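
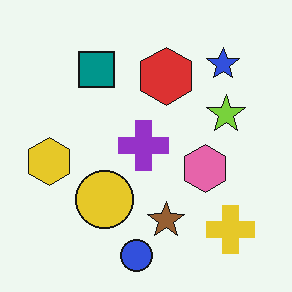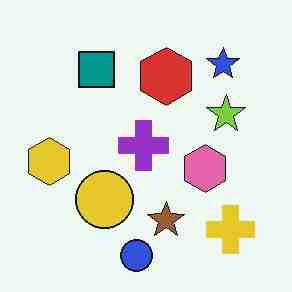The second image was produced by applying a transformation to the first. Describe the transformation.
Degraded with heavy JPEG compression.

Blocky 8×8 compression artifacts appear around shape edges and the flat background shows ringing — characteristic JPEG degradation.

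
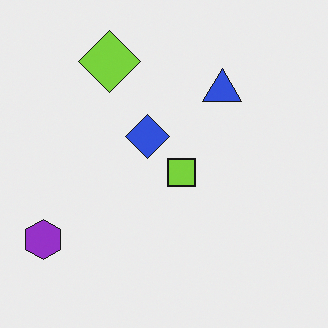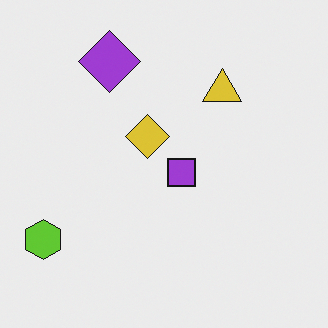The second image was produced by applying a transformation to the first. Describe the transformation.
It was hue-shifted by a large amount.

Every shape's color has rotated by the same amount around the hue wheel — a uniform hue shift.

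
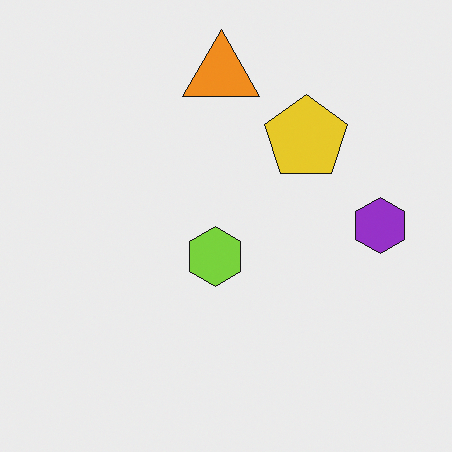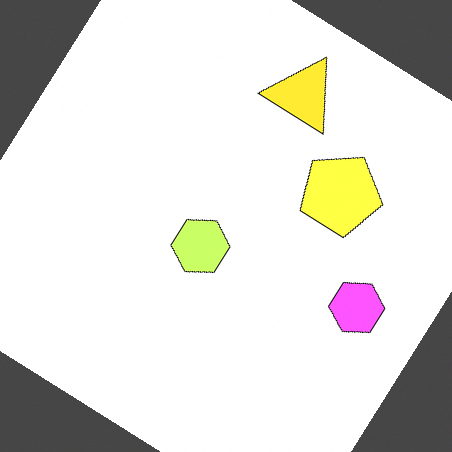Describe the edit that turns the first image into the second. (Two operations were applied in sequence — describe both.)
The transformation is: brightened a lot, then rotated clockwise by a large amount — several tens of degrees.

Every pixel — background and shapes alike — is uniformly brightened. Every shape is tilted by the same angle and the image corners show triangular fill wedges — a whole-image rotation by a non-right angle.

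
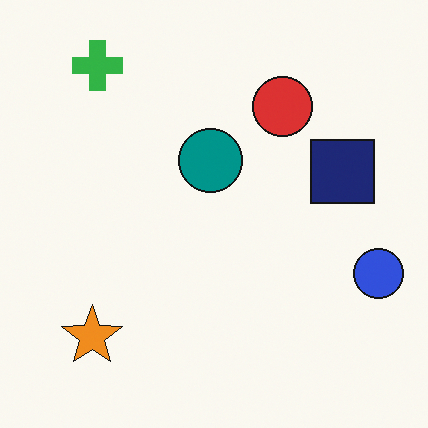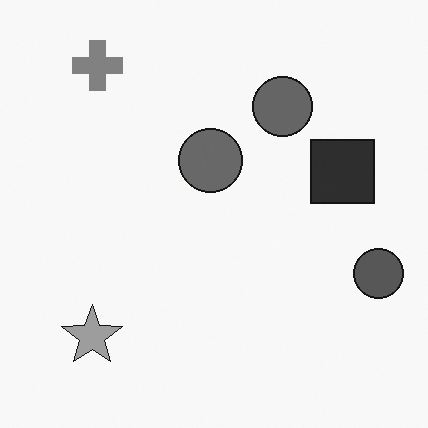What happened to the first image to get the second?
It was converted to grayscale.

All color is removed — every shape is now a shade of grey.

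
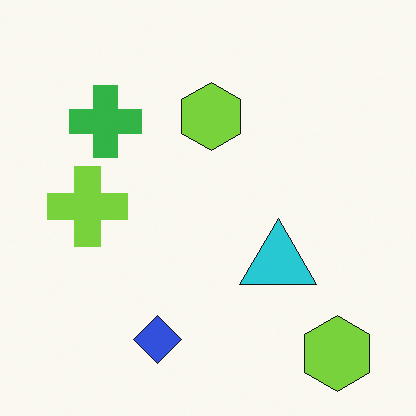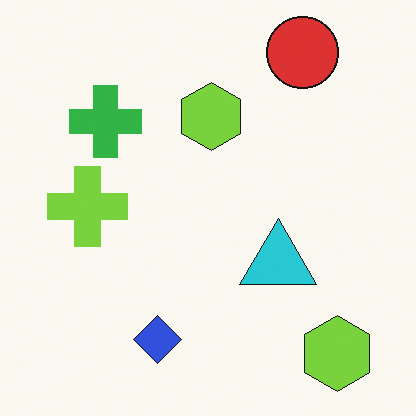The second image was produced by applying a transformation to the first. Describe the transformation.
The transformation is: overlaid with an additional red circle.

A red circle appears in the second image that is absent from the first.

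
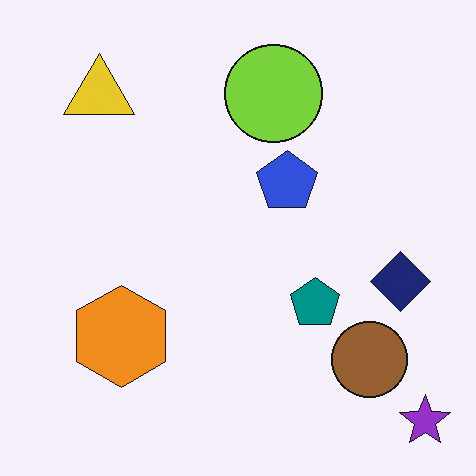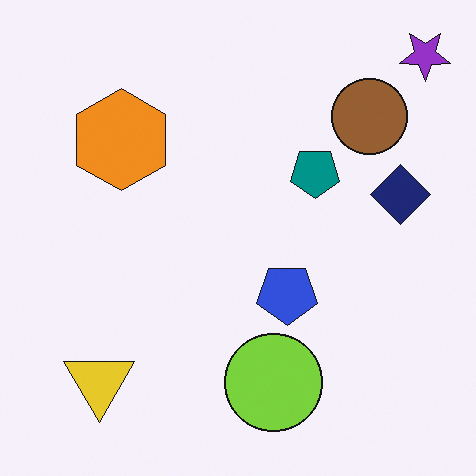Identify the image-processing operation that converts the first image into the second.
The second image is the first flipped vertically (top ↔ bottom).

The purple star is in the bottom-right of the first image and the top-right of the second — shapes on opposite sides of the horizontal midline have swapped in a mirror flip.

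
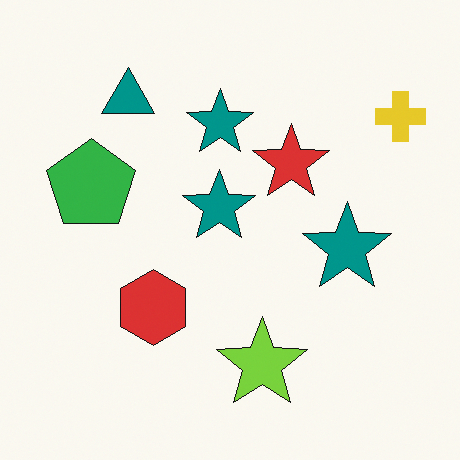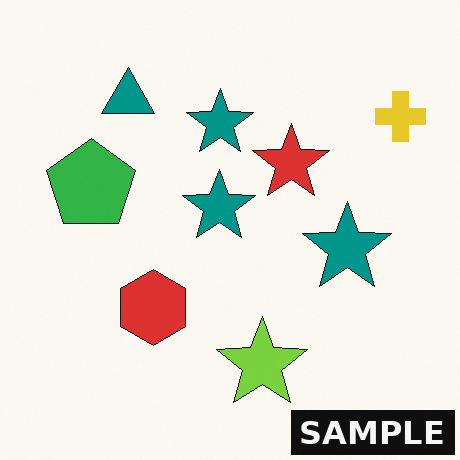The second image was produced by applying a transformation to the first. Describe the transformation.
This is the original image watermarked with the text "SAMPLE" in the lower-right corner.

A dark label reading "SAMPLE" appears in the lower-right corner.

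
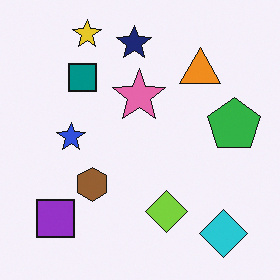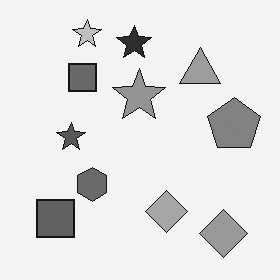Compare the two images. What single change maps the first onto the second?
The second image is the first converted to grayscale.

All color is removed — every shape is now a shade of grey.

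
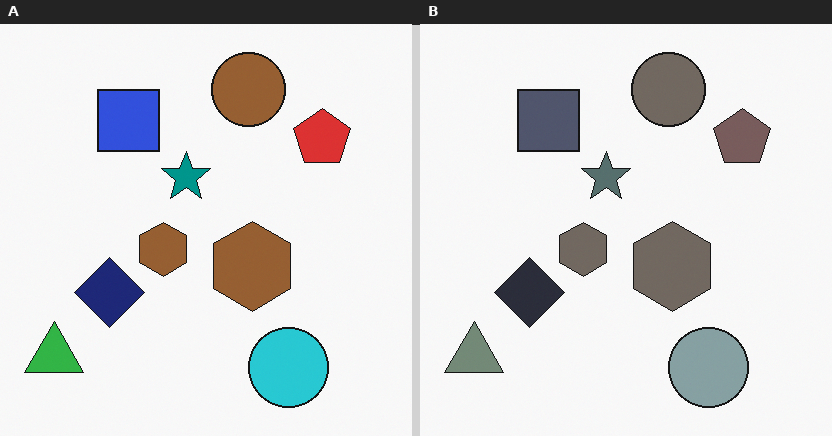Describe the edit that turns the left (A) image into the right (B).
The right (B) image is the left (A) made much more muted (saturation change).

All colors are more muted and greyish — a global saturation change.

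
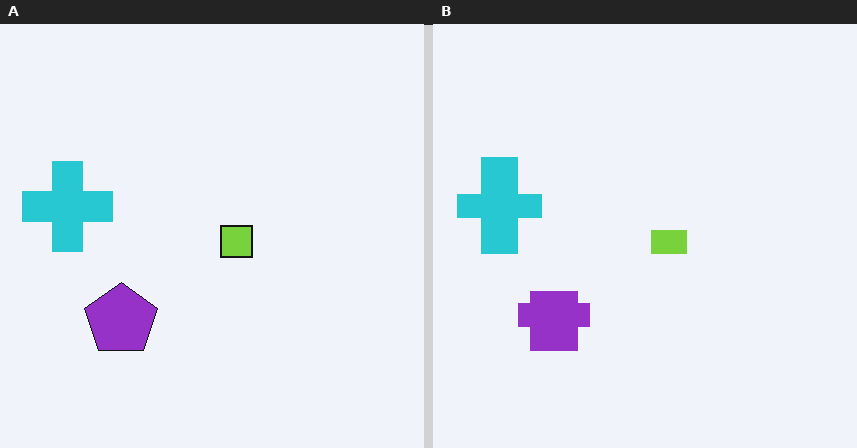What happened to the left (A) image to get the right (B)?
Coarsely pixelated.

Shapes are reduced to large square blocks; fine edges and outlines are lost — a downscale-then-upscale (mosaic) effect.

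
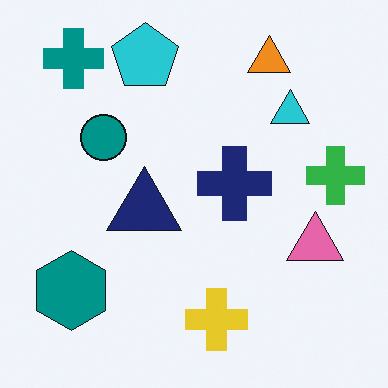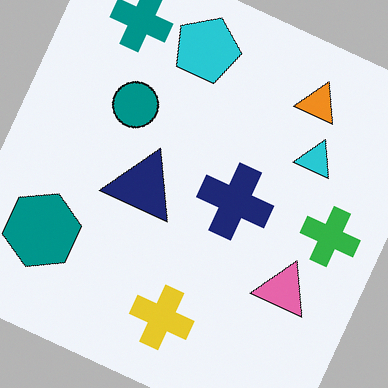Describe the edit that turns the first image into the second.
It was rotated clockwise by a clearly visible amount.

Every shape is tilted by the same angle and the image corners show triangular fill wedges — a whole-image rotation by a non-right angle.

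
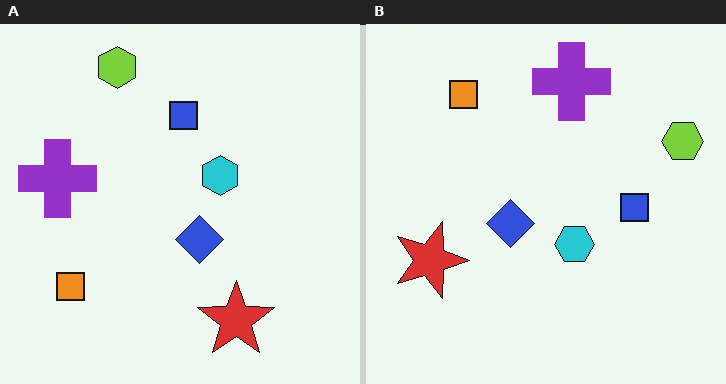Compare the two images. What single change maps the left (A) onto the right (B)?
Rotated 90° clockwise.

The lime hexagon sits in the top-left of the left (A) image and the top-right of the right (B) — consistent with a whole-image 90° clockwise rotation.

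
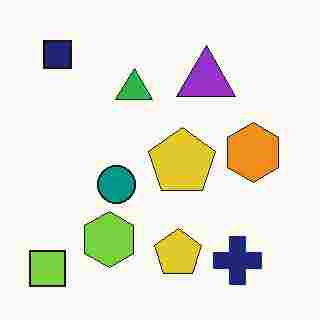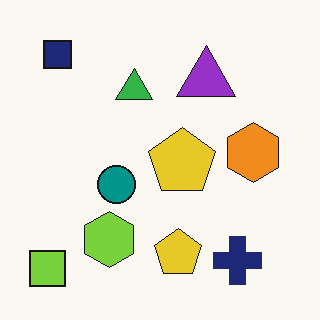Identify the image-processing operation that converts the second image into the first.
It was degraded with heavy JPEG compression.

Blocky 8×8 compression artifacts appear around shape edges and the flat background shows ringing — characteristic JPEG degradation.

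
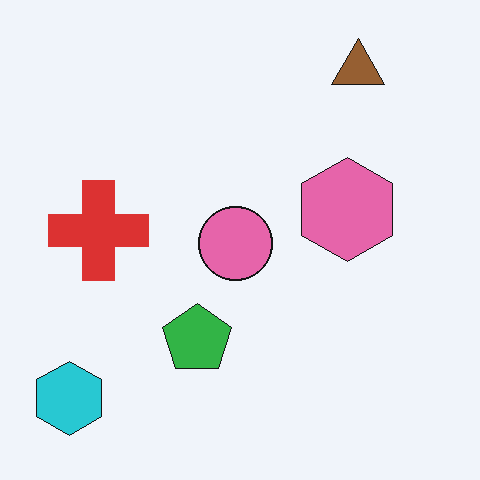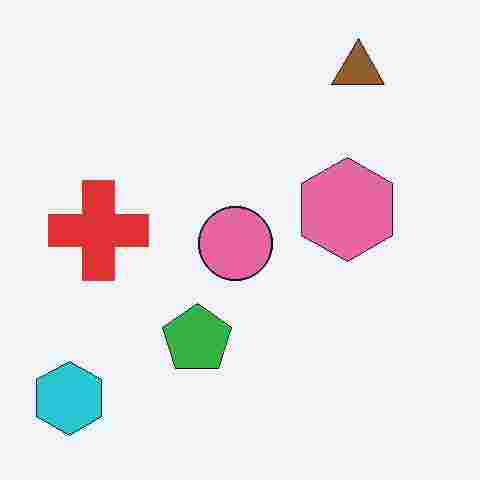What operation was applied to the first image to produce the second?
The image was heavily JPEG-compressed with obvious blocking artifacts.

Blocky 8×8 compression artifacts appear around shape edges and the flat background shows ringing — characteristic JPEG degradation.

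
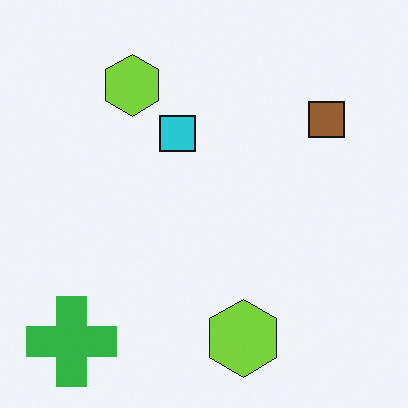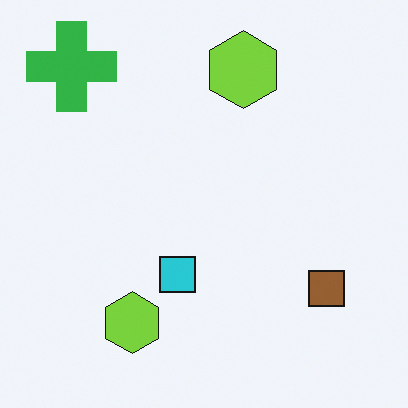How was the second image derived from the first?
Flipped vertically (top ↔ bottom).

The green cross is in the bottom-left of the first image and the top-left of the second — shapes on opposite sides of the horizontal midline have swapped in a mirror flip.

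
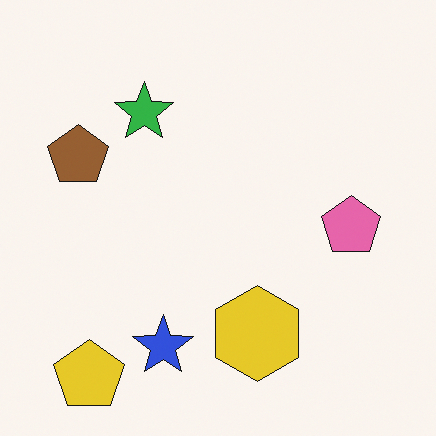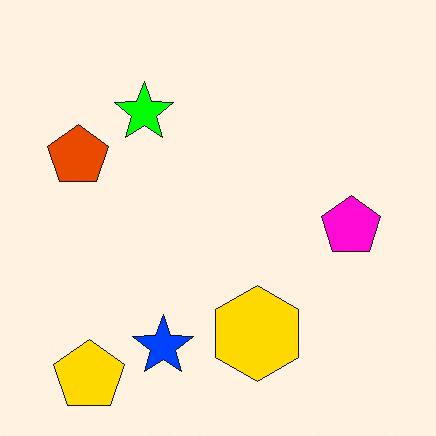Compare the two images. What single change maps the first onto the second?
It was heavily oversaturated.

All colors are more vivid — a global saturation change.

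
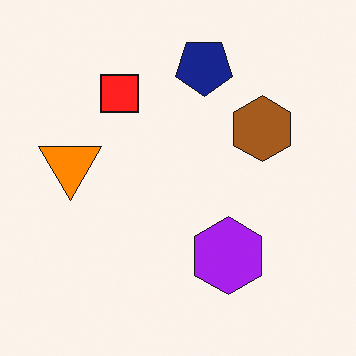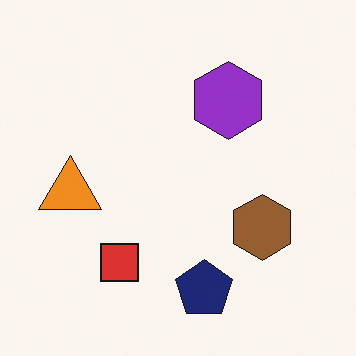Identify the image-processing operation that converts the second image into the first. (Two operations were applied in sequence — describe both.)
This is the original image slightly oversaturated, then flipped vertically (top ↔ bottom).

All colors are more vivid — a global saturation change. The navy pentagon is in the bottom of the second image and the top of the first — shapes on opposite sides of the horizontal midline have swapped in a mirror flip.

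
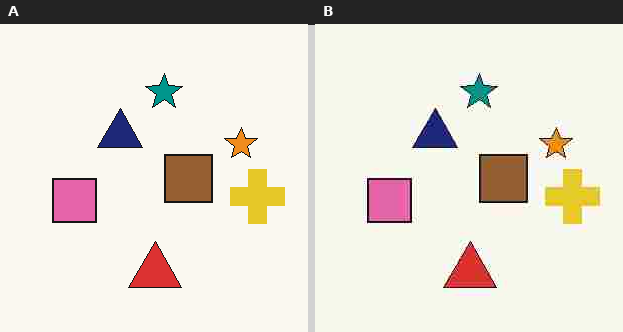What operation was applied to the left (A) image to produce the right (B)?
The transformation is: degraded with heavy JPEG compression.

Blocky 8×8 compression artifacts appear around shape edges and the flat background shows ringing — characteristic JPEG degradation.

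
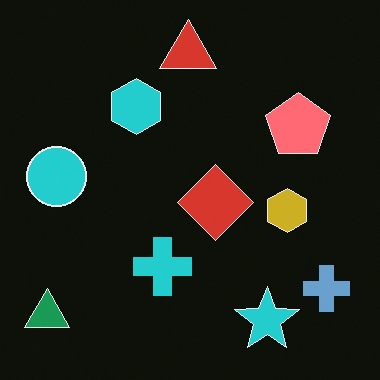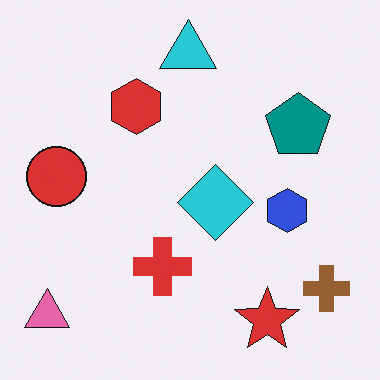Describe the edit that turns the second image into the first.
The image was color-inverted (negative).

The light background has become dark and every shape's color is its complement — a photographic negative.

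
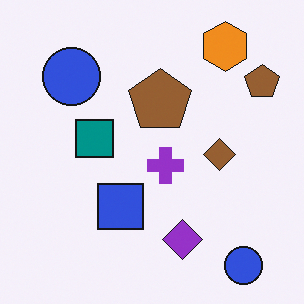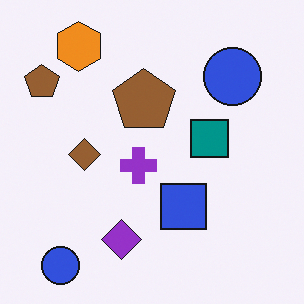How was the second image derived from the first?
The image was flipped horizontally (left ↔ right).

The orange hexagon is in the top-right of the first image and the top-left of the second — shapes on opposite sides of the vertical midline have swapped in a mirror flip.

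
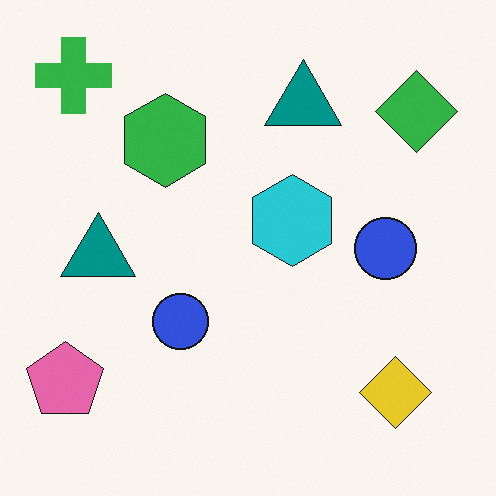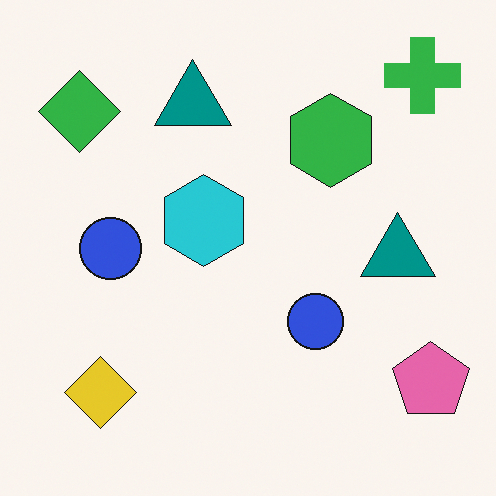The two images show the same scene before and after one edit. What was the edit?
Flipped horizontally (left ↔ right).

The pink pentagon is in the bottom-left of the first image and the bottom-right of the second — shapes on opposite sides of the vertical midline have swapped in a mirror flip.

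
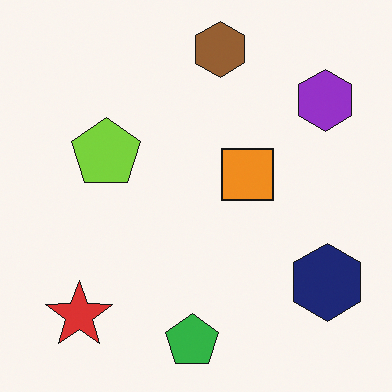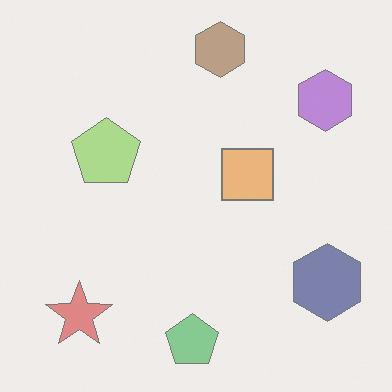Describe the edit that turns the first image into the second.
This is the original image given much lower contrast.

Tones are pushed toward mid-grey across the whole image — a global contrast change.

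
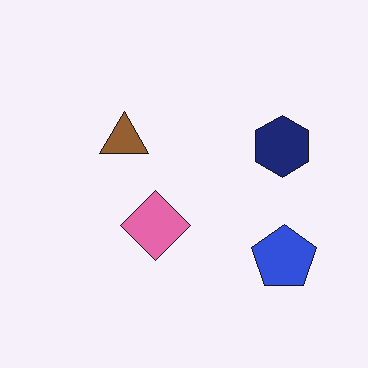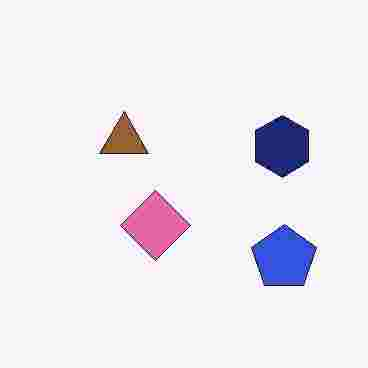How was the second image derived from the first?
The image was heavily JPEG-compressed with obvious blocking artifacts.

Blocky 8×8 compression artifacts appear around shape edges and the flat background shows ringing — characteristic JPEG degradation.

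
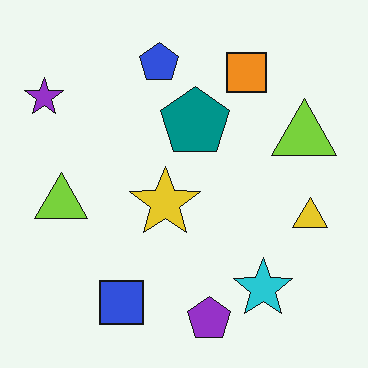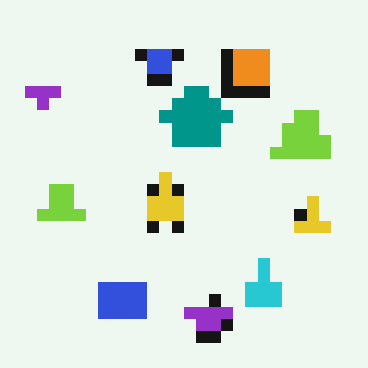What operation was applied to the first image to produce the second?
The second image is the first coarsely pixelated.

Shapes are reduced to large square blocks; fine edges and outlines are lost — a downscale-then-upscale (mosaic) effect.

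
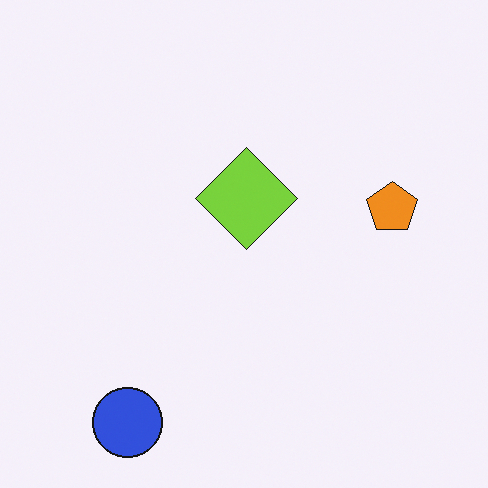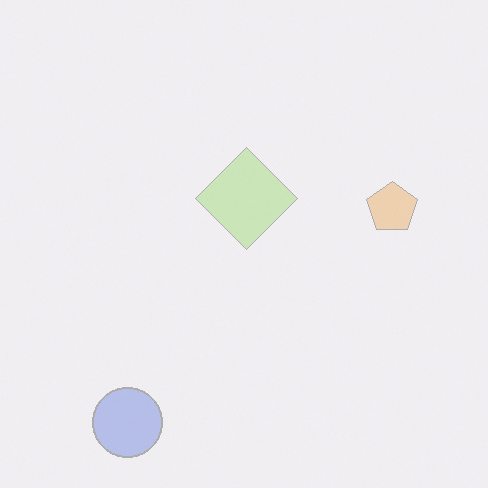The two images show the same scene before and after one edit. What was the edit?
The second image is the first given much lower contrast.

Tones are pushed toward mid-grey across the whole image — a global contrast change.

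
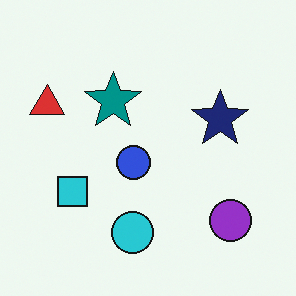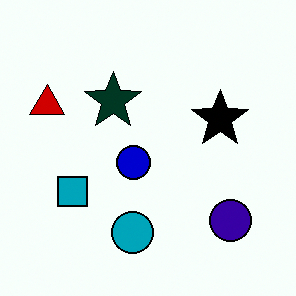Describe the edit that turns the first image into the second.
This is the original image boosted in contrast.

Tones are pushed away from mid-grey across the whole image — a global contrast change.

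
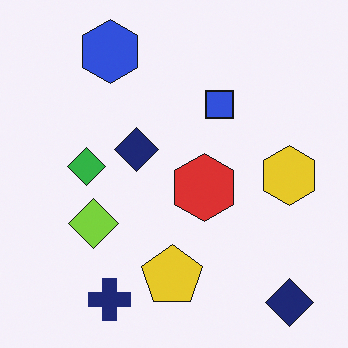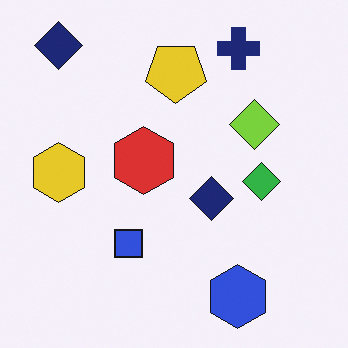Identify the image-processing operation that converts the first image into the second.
This is the original image rotated 180°.

The navy cross sits in the bottom-left of the first image and the top-right of the second — consistent with a whole-image 180° rotation.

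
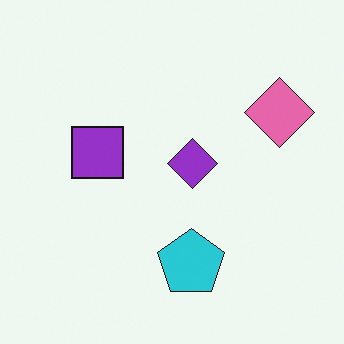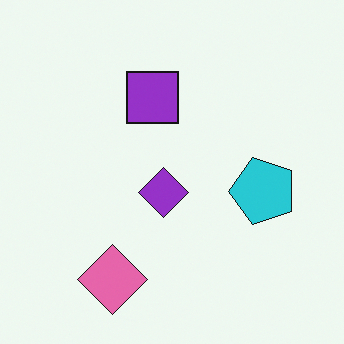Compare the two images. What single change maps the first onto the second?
Transposed (reflected across the top-left ↔ bottom-right diagonal).

Shapes have swapped their row and column positions — what was in the top-right is now in the bottom-left — a diagonal reflection.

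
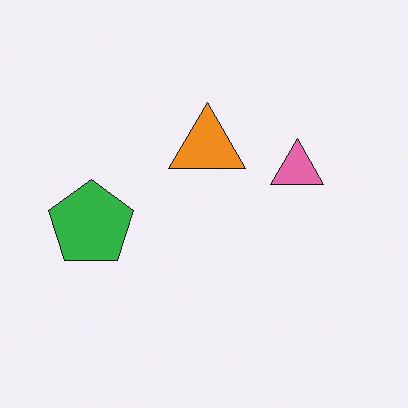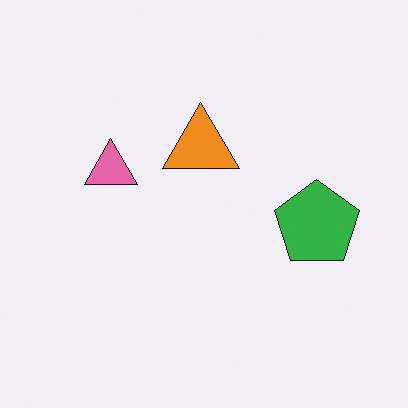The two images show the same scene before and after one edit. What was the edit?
It was flipped horizontally (left ↔ right).

The green pentagon is in the left of the first image and the right of the second — shapes on opposite sides of the vertical midline have swapped in a mirror flip.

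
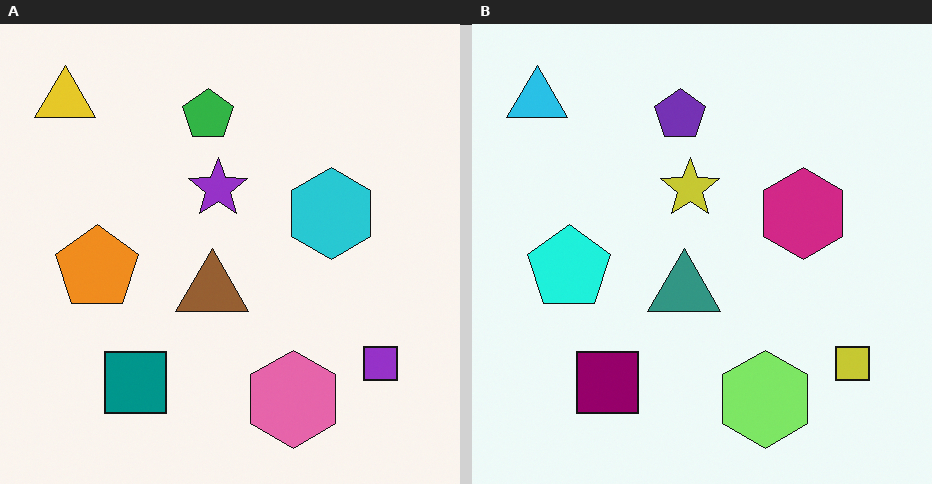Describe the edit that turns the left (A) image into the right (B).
The transformation is: hue-shifted through roughly a third of the color wheel.

Every shape's color has rotated by the same amount around the hue wheel — a uniform hue shift.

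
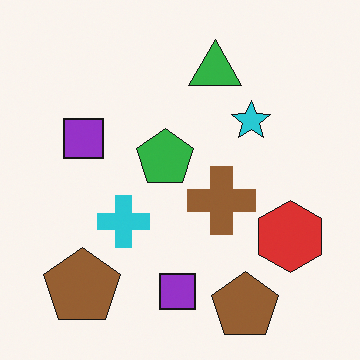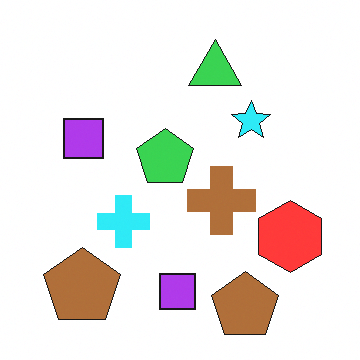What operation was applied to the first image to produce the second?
The image was slightly brightened.

Every pixel — background and shapes alike — is uniformly brightened.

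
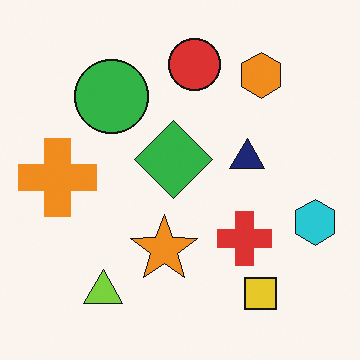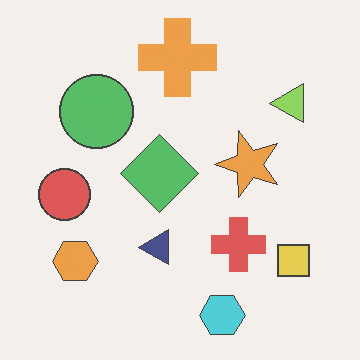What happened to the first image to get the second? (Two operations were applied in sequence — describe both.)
The transformation is: transposed (reflected across the top-left ↔ bottom-right diagonal), then given slightly reduced contrast.

Shapes have swapped their row and column positions — what was in the top-right is now in the bottom-left — a diagonal reflection. Tones are pushed toward mid-grey across the whole image — a global contrast change.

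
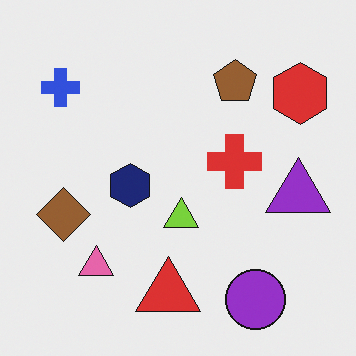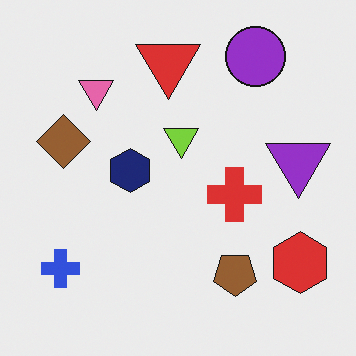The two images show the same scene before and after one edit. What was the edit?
The transformation is: flipped vertically (top ↔ bottom).

The purple circle is in the bottom-right of the first image and the top-right of the second — shapes on opposite sides of the horizontal midline have swapped in a mirror flip.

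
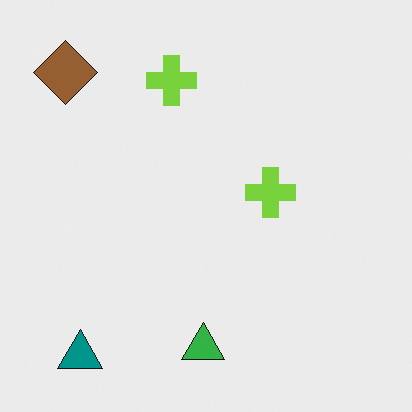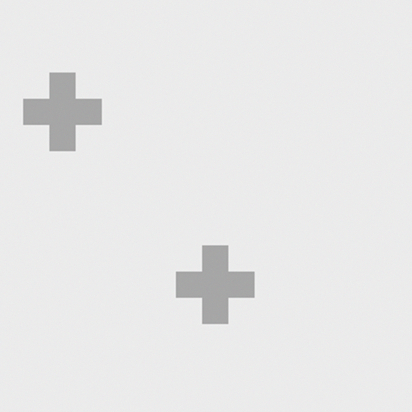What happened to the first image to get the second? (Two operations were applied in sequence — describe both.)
The image was converted to grayscale, then cropped slightly and scaled back up.

All color is removed — every shape is now a shade of grey. The visible shapes are larger and the field of view is narrower; shapes near the original edges may be partly or wholly outside the frame — a crop-and-rescale.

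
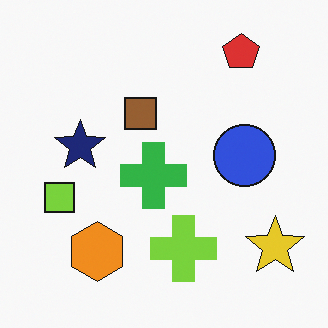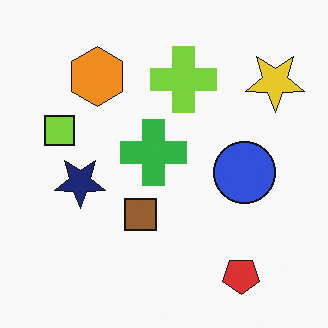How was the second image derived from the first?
The second image is the first flipped vertically (top ↔ bottom).

The red pentagon is in the top-right of the first image and the bottom-right of the second — shapes on opposite sides of the horizontal midline have swapped in a mirror flip.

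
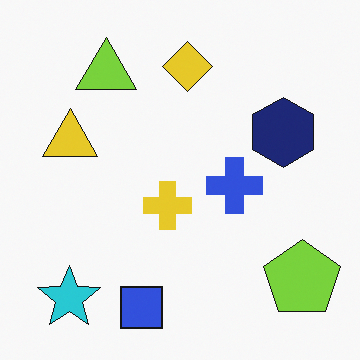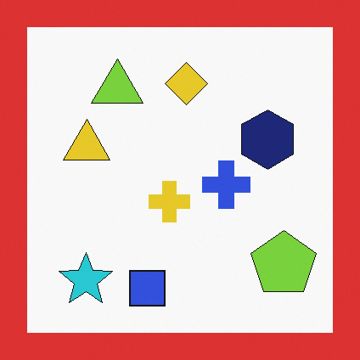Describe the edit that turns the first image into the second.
It was framed with a red border.

A solid red frame runs around the edge of the second image, with the content slightly shrunk inside it.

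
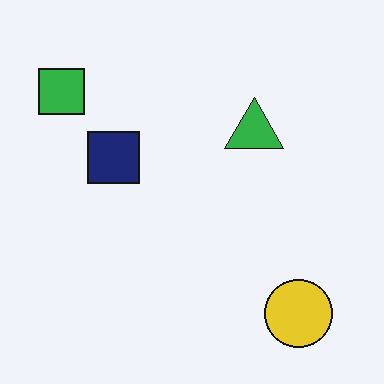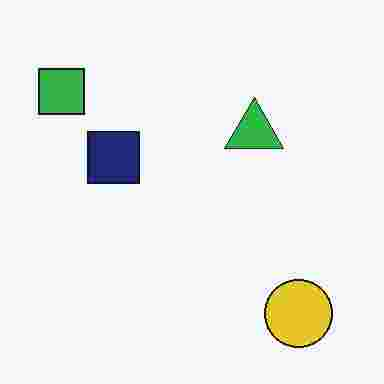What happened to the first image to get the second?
The transformation is: degraded with heavy JPEG compression.

Blocky 8×8 compression artifacts appear around shape edges and the flat background shows ringing — characteristic JPEG degradation.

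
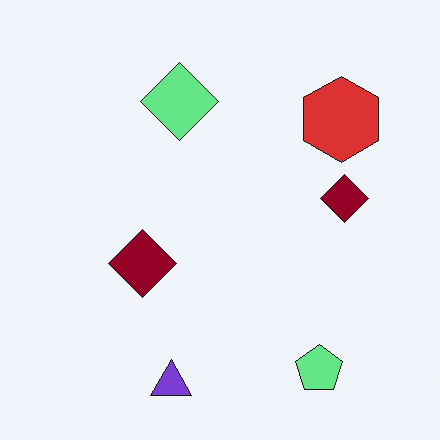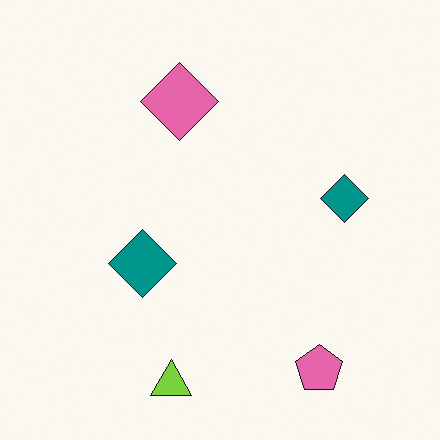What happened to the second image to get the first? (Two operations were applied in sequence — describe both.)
Hue-shifted by a large amount, then overlaid with an additional red hexagon.

Every shape's color has rotated by the same amount around the hue wheel — a uniform hue shift. A red hexagon appears in the first image that is absent from the second.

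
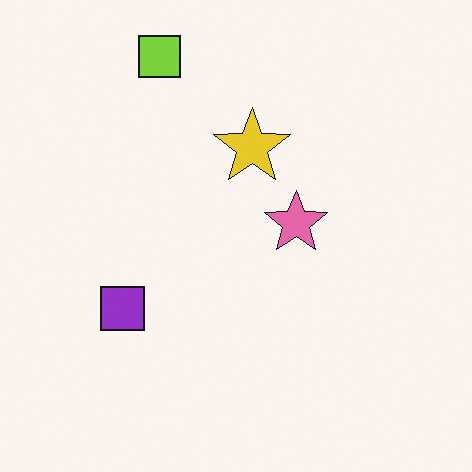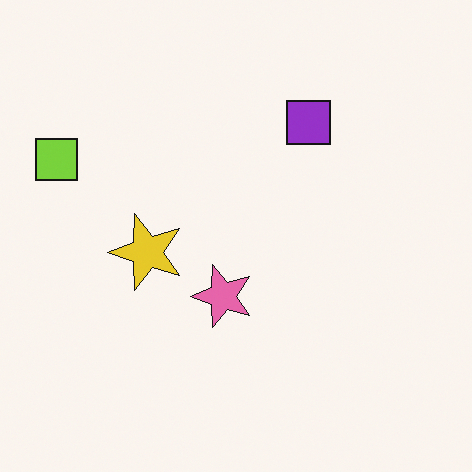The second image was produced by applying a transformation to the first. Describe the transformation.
The second image is the first transposed (reflected across the top-left ↔ bottom-right diagonal).

Shapes have swapped their row and column positions — what was in the top-right is now in the bottom-left — a diagonal reflection.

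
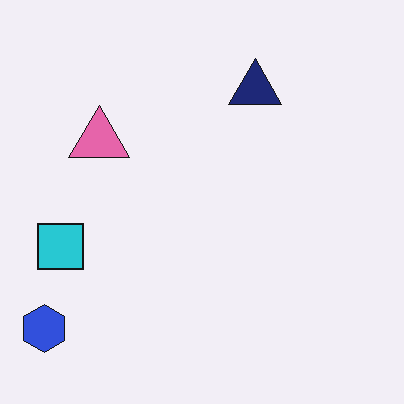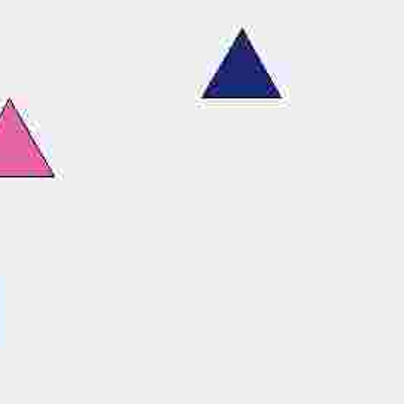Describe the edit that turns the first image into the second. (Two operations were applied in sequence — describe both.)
It was heavily JPEG-compressed with obvious blocking artifacts, then cropped to a modestly smaller region and rescaled.

Blocky 8×8 compression artifacts appear around shape edges and the flat background shows ringing — characteristic JPEG degradation. The visible shapes are larger and the field of view is narrower; shapes near the original edges may be partly or wholly outside the frame — a crop-and-rescale.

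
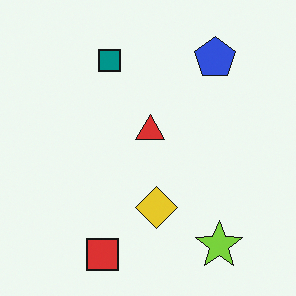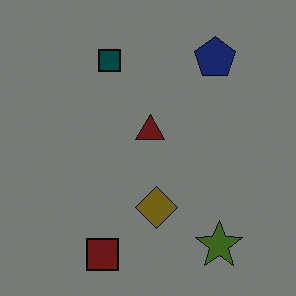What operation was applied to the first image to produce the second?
This is the original image noticeably darkened.

Every pixel — background and shapes alike — is uniformly darkened.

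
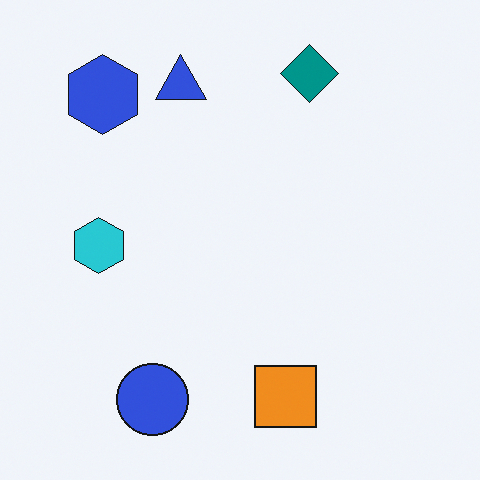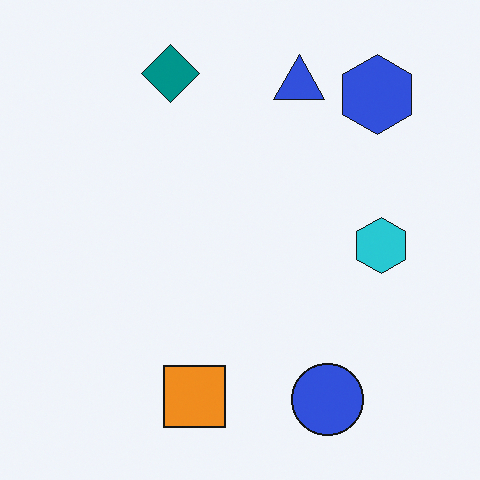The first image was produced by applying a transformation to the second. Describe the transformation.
Flipped horizontally (left ↔ right).

The cyan hexagon is in the right of the second image and the left of the first — shapes on opposite sides of the vertical midline have swapped in a mirror flip.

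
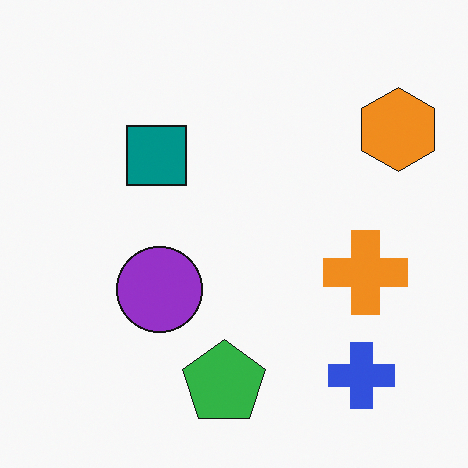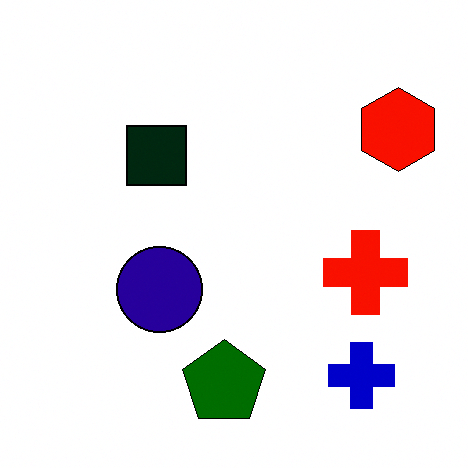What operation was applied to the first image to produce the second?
The transformation is: given much higher contrast.

Tones are pushed away from mid-grey across the whole image — a global contrast change.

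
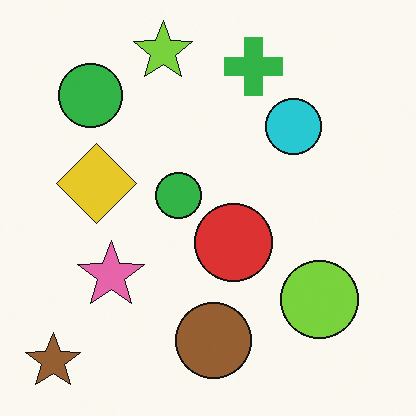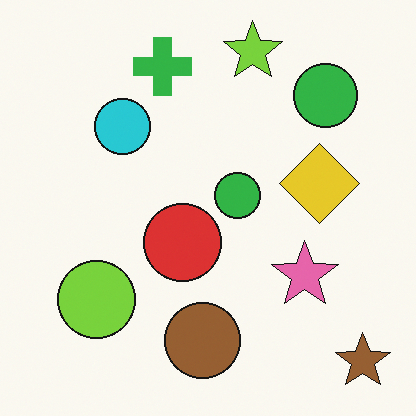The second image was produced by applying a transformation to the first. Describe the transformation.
The second image is the first flipped horizontally (left ↔ right).

The brown star is in the bottom-left of the first image and the bottom-right of the second — shapes on opposite sides of the vertical midline have swapped in a mirror flip.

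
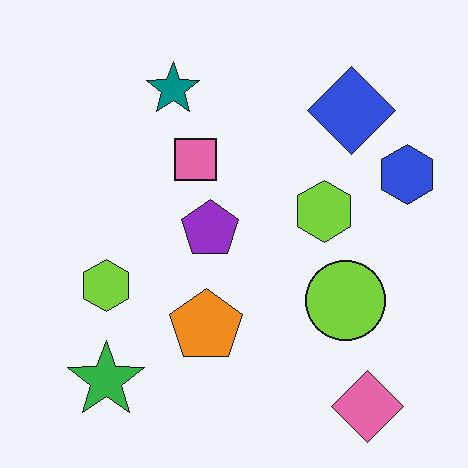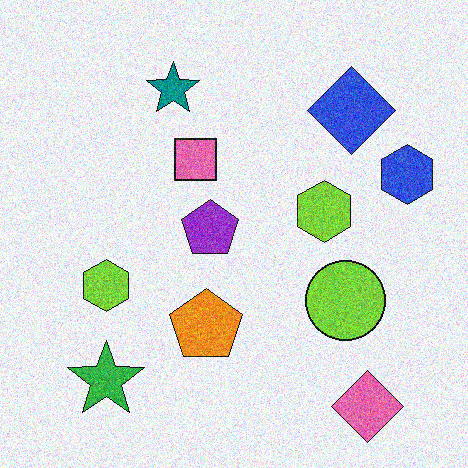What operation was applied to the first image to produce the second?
This is the original image degraded with moderate additive noise.

Random speckle covers the whole image, including the flat background.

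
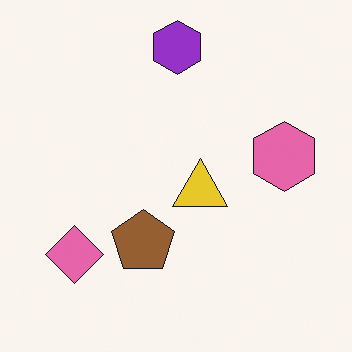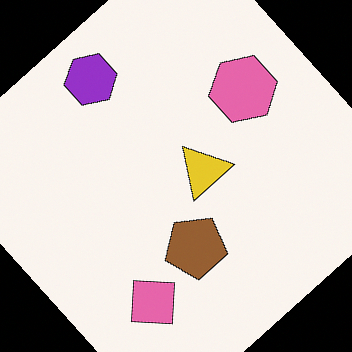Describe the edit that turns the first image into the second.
Rotated counter-clockwise by a large amount — several tens of degrees.

Every shape is tilted by the same angle and the image corners show triangular fill wedges — a whole-image rotation by a non-right angle.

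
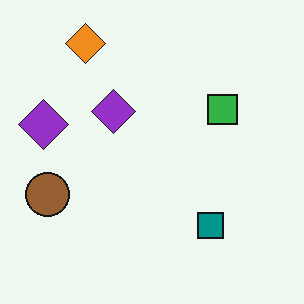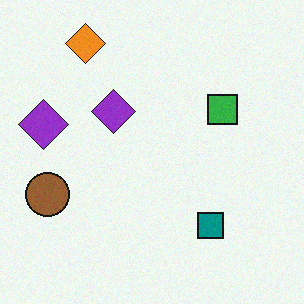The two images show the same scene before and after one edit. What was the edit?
The second image is the first degraded with light additive noise.

Random speckle covers the whole image, including the flat background.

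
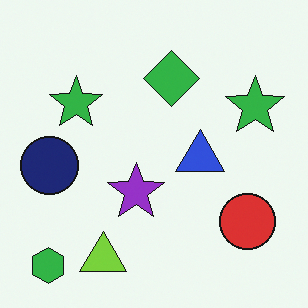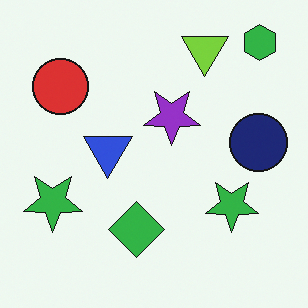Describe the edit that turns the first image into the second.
The second image is the first rotated 180°.

The green hexagon sits in the bottom-left of the first image and the top-right of the second — consistent with a whole-image 180° rotation.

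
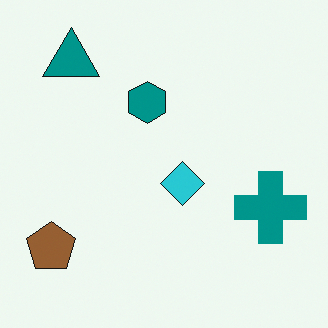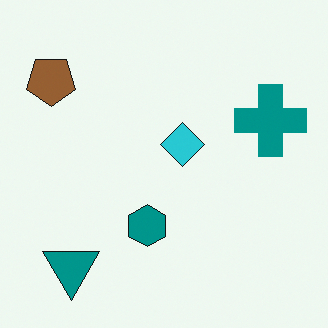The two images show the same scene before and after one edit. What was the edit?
The second image is the first flipped vertically (top ↔ bottom).

The teal triangle is in the top-left of the first image and the bottom-left of the second — shapes on opposite sides of the horizontal midline have swapped in a mirror flip.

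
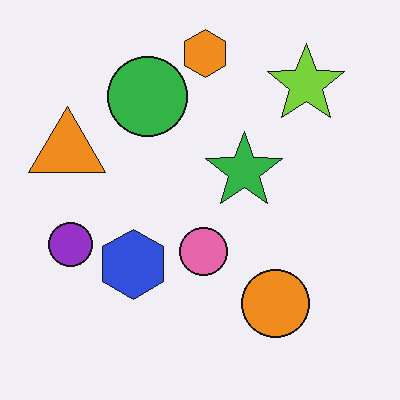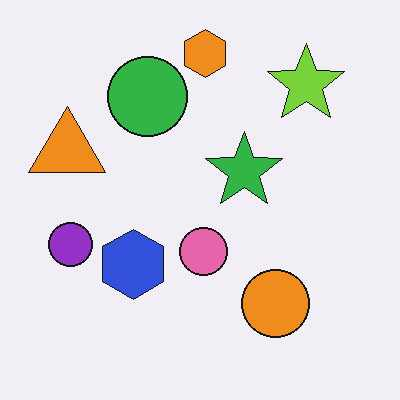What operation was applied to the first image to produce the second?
The image was JPEG-compressed with visible artifacts.

Blocky 8×8 compression artifacts appear around shape edges and the flat background shows ringing — characteristic JPEG degradation.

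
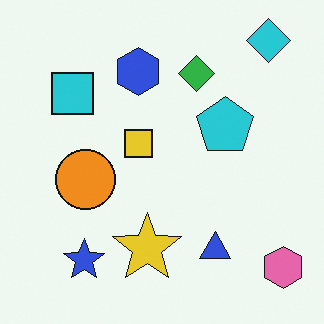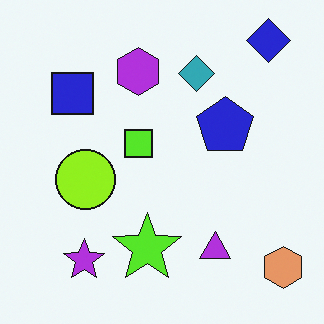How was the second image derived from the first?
The transformation is: hue-shifted slightly.

Every shape's color has rotated by the same amount around the hue wheel — a uniform hue shift.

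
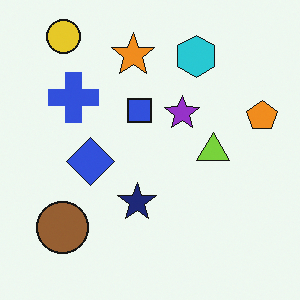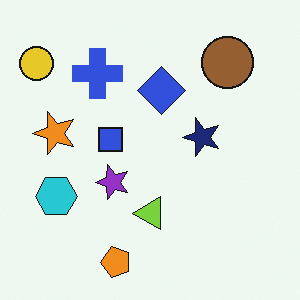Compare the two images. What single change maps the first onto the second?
The image was transposed (reflected across the top-left ↔ bottom-right diagonal).

Shapes have swapped their row and column positions — what was in the top-right is now in the bottom-left — a diagonal reflection.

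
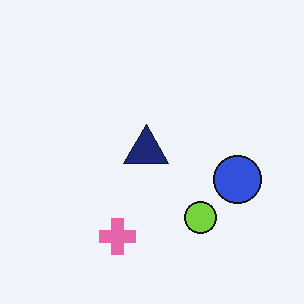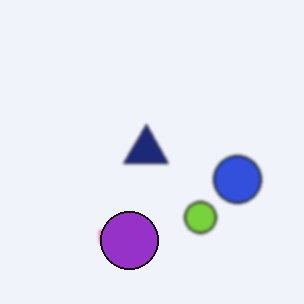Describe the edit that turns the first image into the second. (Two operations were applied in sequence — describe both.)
It was slightly softened, then overlaid with an additional purple circle.

Shape edges and outlines are uniformly softened across the whole image. A purple circle appears in the second image that is absent from the first.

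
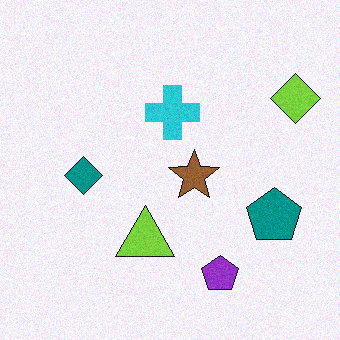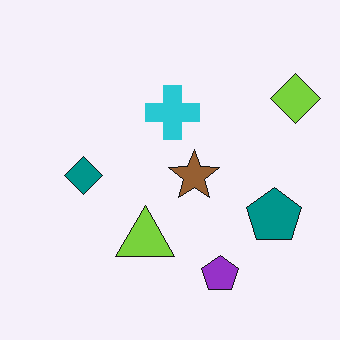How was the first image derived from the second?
The image was degraded with a light layer of grain.

Random speckle covers the whole image, including the flat background.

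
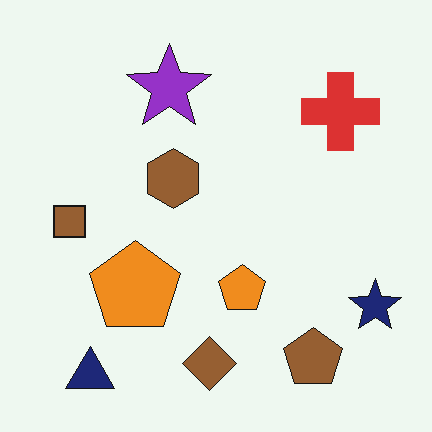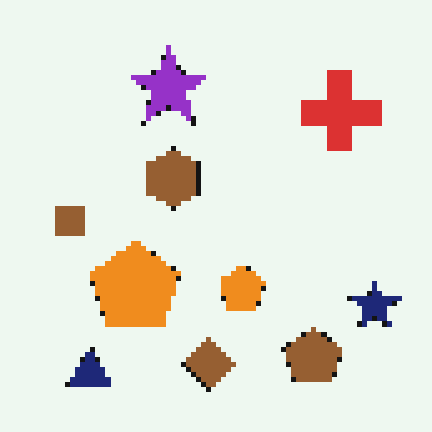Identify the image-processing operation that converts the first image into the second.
The transformation is: mildly pixelated.

Shapes are reduced to large square blocks; fine edges and outlines are lost — a downscale-then-upscale (mosaic) effect.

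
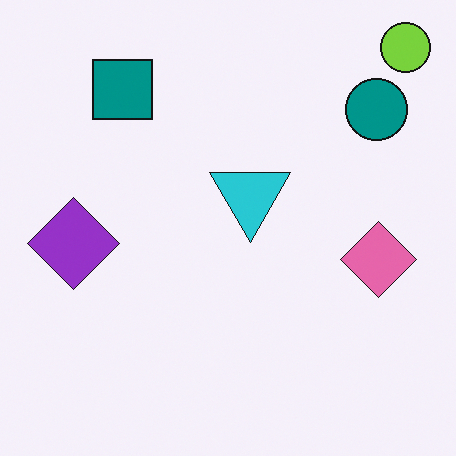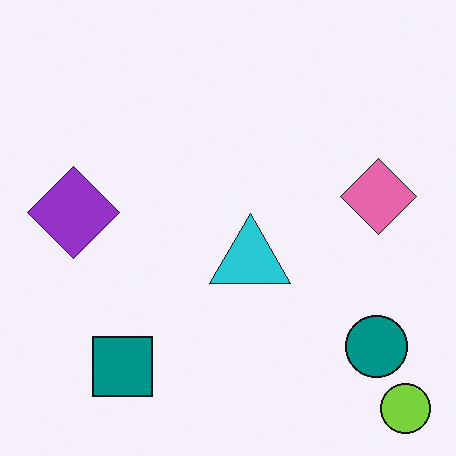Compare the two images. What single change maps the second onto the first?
The transformation is: flipped vertically (top ↔ bottom).

The lime circle is in the bottom-right of the second image and the top-right of the first — shapes on opposite sides of the horizontal midline have swapped in a mirror flip.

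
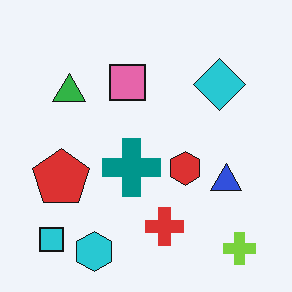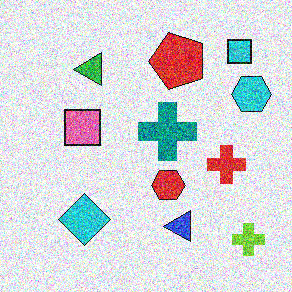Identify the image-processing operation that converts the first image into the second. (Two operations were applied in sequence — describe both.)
The second image is the first transposed (reflected across the top-left ↔ bottom-right diagonal), then degraded with a thick layer of grain.

Shapes have swapped their row and column positions — what was in the top-right is now in the bottom-left — a diagonal reflection. Random speckle covers the whole image, including the flat background.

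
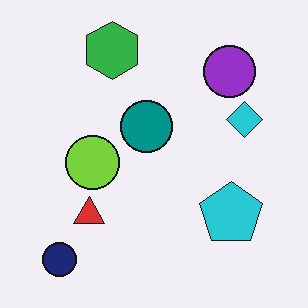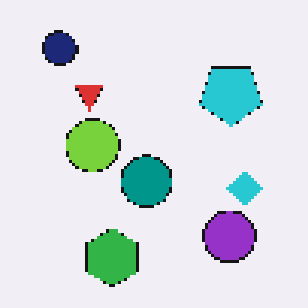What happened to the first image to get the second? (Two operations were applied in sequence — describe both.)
The image was flipped vertically (top ↔ bottom), then mildly pixelated.

The navy circle is in the bottom-left of the first image and the top-left of the second — shapes on opposite sides of the horizontal midline have swapped in a mirror flip. Shapes are reduced to large square blocks; fine edges and outlines are lost — a downscale-then-upscale (mosaic) effect.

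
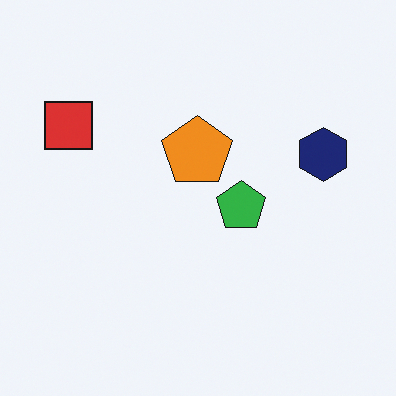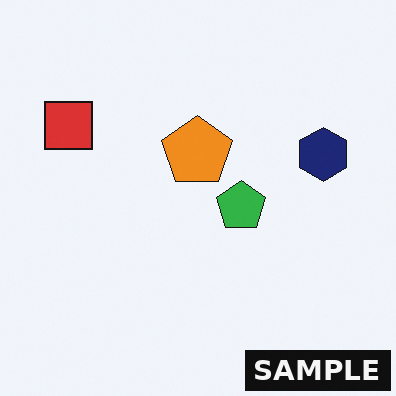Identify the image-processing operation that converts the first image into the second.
The second image is the first watermarked with the text "SAMPLE" in the lower-right corner.

A dark label reading "SAMPLE" appears in the lower-right corner.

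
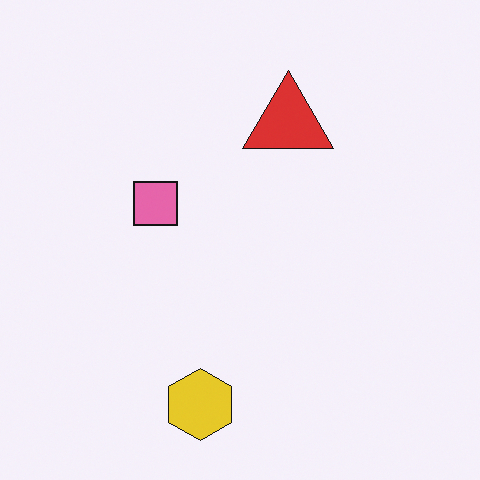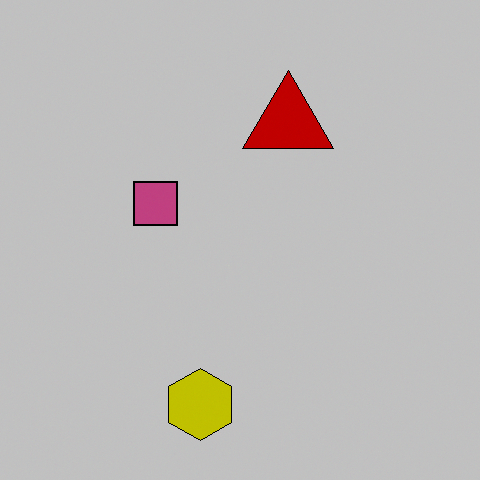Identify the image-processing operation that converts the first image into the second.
It was aggressively posterized.

Each flat color has snapped to a coarser quantized level — most visibly, the near-white background has dropped to a flat grey.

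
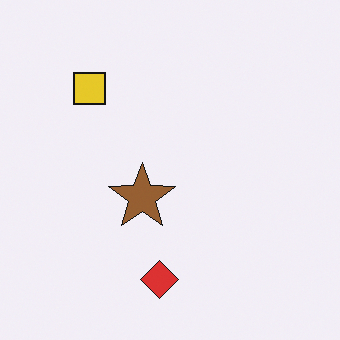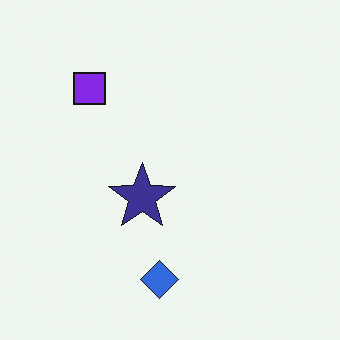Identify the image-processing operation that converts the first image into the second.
The second image is the first hue-shifted by a large amount.

Every shape's color has rotated by the same amount around the hue wheel — a uniform hue shift.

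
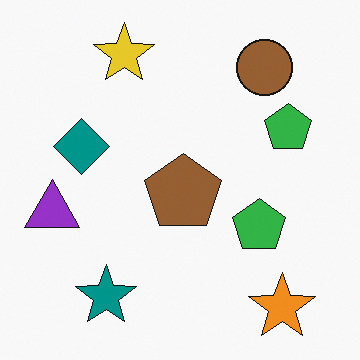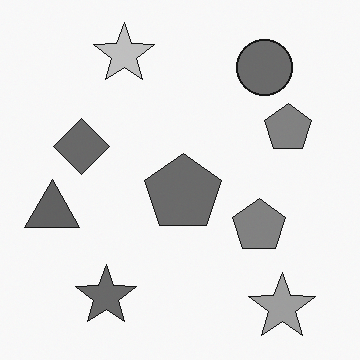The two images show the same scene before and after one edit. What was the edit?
It was converted to grayscale.

All color is removed — every shape is now a shade of grey.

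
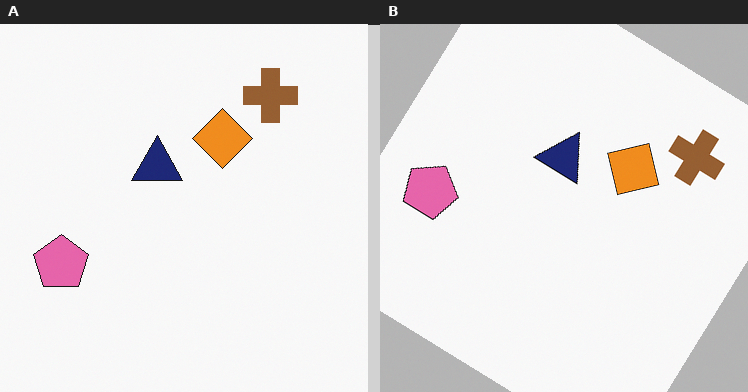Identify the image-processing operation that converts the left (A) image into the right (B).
This is the original image rotated clockwise by a large amount — several tens of degrees.

Every shape is tilted by the same angle and the image corners show triangular fill wedges — a whole-image rotation by a non-right angle.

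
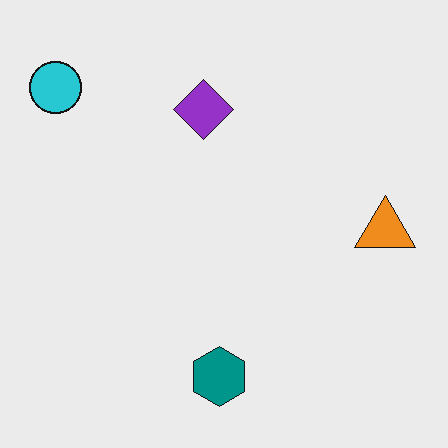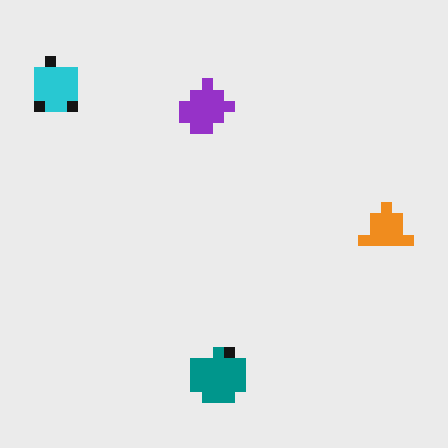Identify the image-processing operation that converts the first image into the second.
The transformation is: coarsely pixelated.

Shapes are reduced to large square blocks; fine edges and outlines are lost — a downscale-then-upscale (mosaic) effect.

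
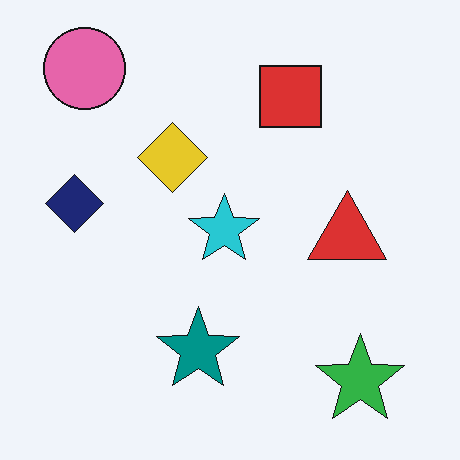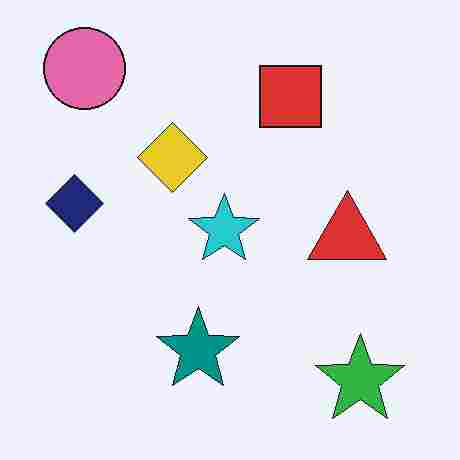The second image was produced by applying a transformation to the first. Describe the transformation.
This is the original image degraded with heavy JPEG compression.

Blocky 8×8 compression artifacts appear around shape edges and the flat background shows ringing — characteristic JPEG degradation.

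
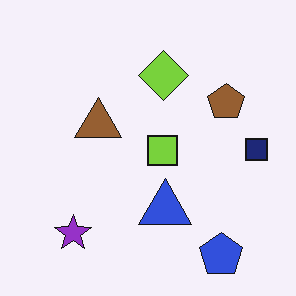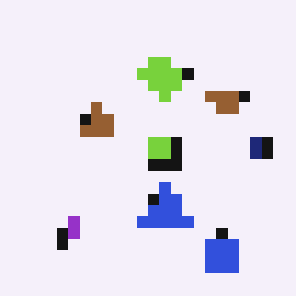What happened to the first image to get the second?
The image was coarsely pixelated.

Shapes are reduced to large square blocks; fine edges and outlines are lost — a downscale-then-upscale (mosaic) effect.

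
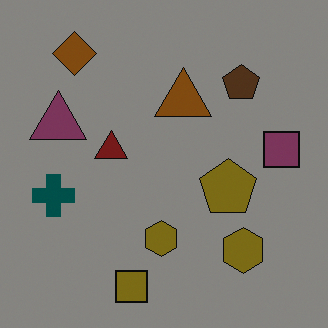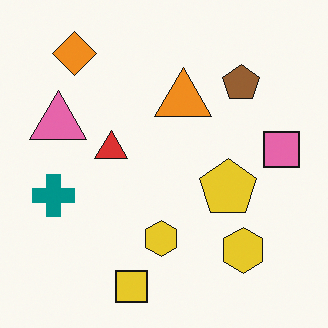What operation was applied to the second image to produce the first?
The transformation is: substantially darkened.

Every pixel — background and shapes alike — is uniformly darkened.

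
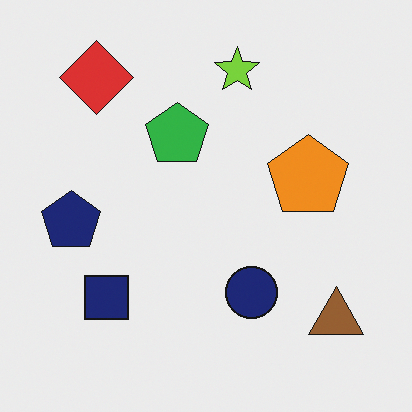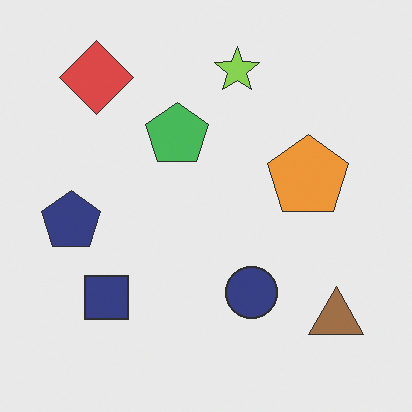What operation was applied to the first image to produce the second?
Given slightly reduced contrast.

Tones are pushed toward mid-grey across the whole image — a global contrast change.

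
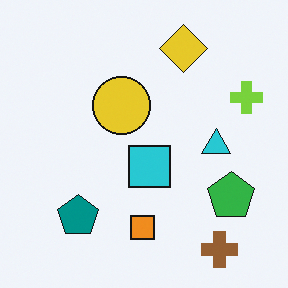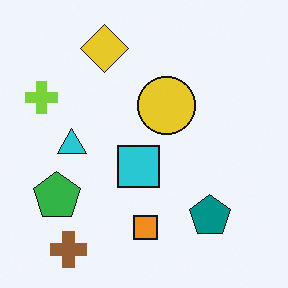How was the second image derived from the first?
The second image is the first flipped horizontally (left ↔ right).

The lime cross is in the right of the first image and the left of the second — shapes on opposite sides of the vertical midline have swapped in a mirror flip.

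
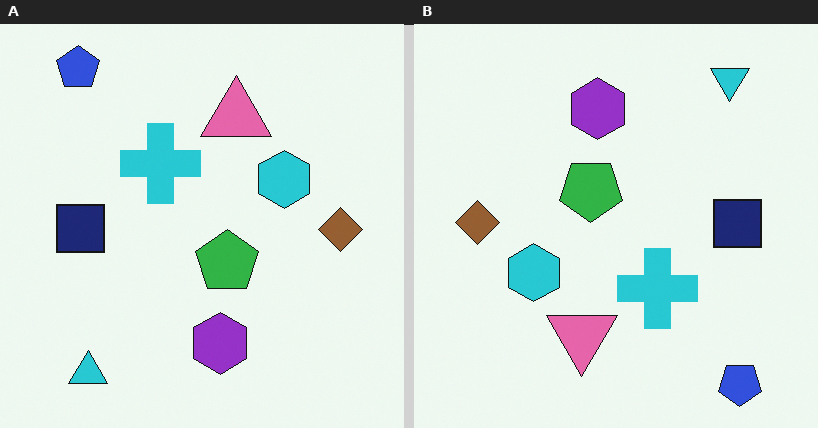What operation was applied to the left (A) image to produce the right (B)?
It was rotated 180°.

The blue pentagon sits in the top-left of the left (A) image and the bottom-right of the right (B) — consistent with a whole-image 180° rotation.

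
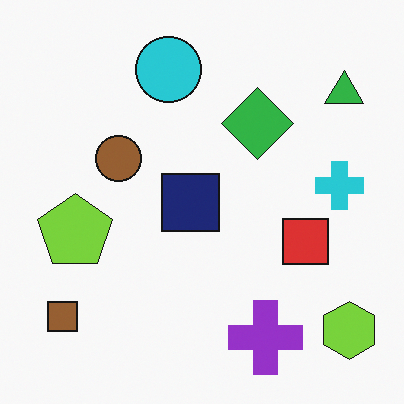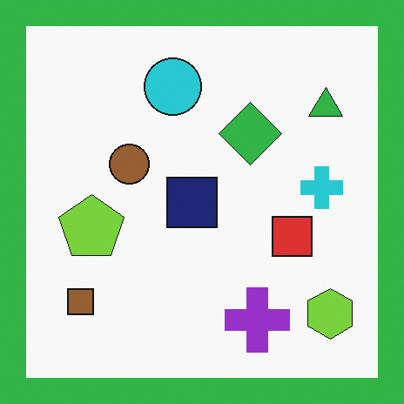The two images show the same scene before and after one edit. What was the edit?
The second image is the first framed with a green border.

A solid green frame runs around the edge of the second image, with the content slightly shrunk inside it.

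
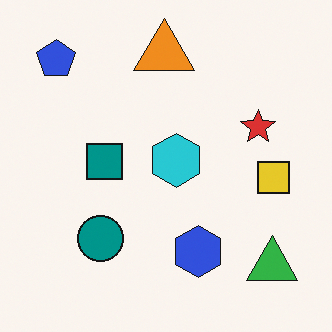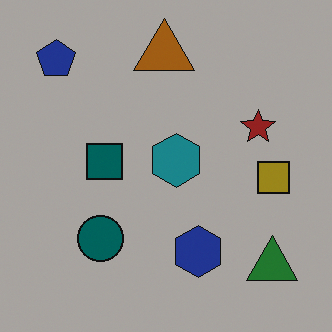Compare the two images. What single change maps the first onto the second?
It was noticeably darkened.

Every pixel — background and shapes alike — is uniformly darkened.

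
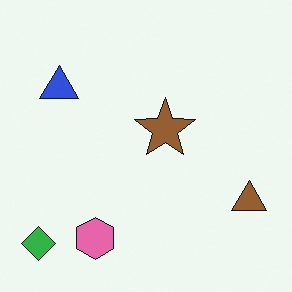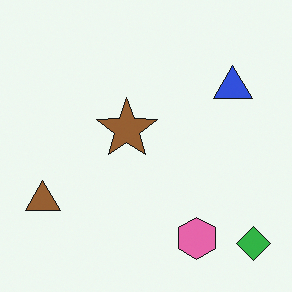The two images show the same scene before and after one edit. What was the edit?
The image was flipped horizontally (left ↔ right).

The green diamond is in the bottom-left of the first image and the bottom-right of the second — shapes on opposite sides of the vertical midline have swapped in a mirror flip.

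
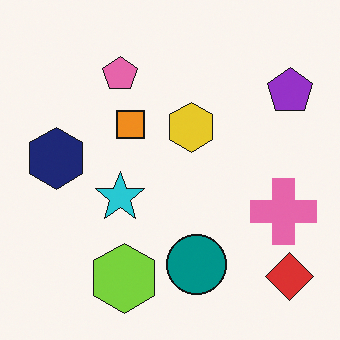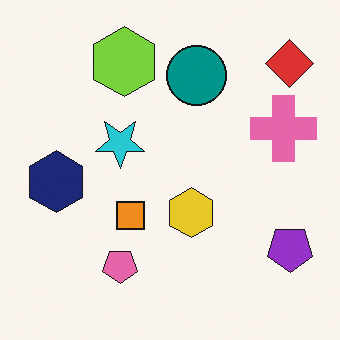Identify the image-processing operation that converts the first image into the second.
The second image is the first flipped vertically (top ↔ bottom).

The lime hexagon is in the bottom of the first image and the top of the second — shapes on opposite sides of the horizontal midline have swapped in a mirror flip.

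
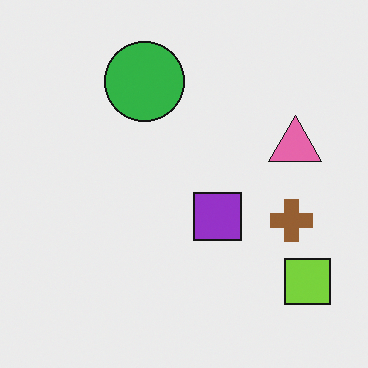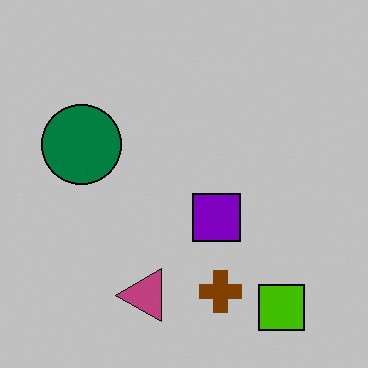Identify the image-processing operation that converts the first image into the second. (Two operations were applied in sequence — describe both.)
Transposed (reflected across the top-left ↔ bottom-right diagonal), then aggressively posterized.

Shapes have swapped their row and column positions — what was in the top-right is now in the bottom-left — a diagonal reflection. Each flat color has snapped to a coarser quantized level — most visibly, the near-white background has dropped to a flat grey.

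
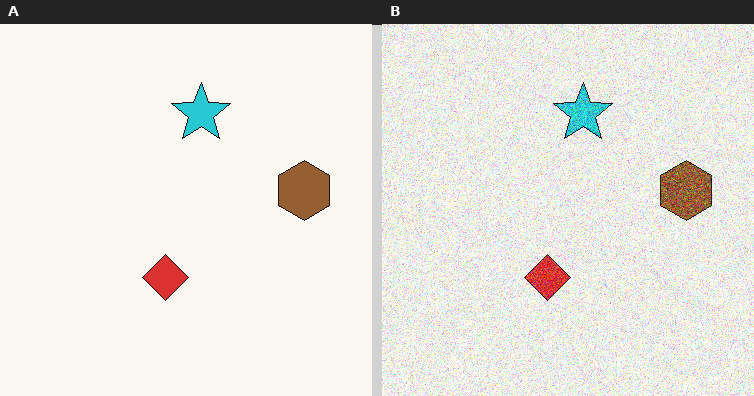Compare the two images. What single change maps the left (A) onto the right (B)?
It was degraded with strong gaussian noise.

Random speckle covers the whole image, including the flat background.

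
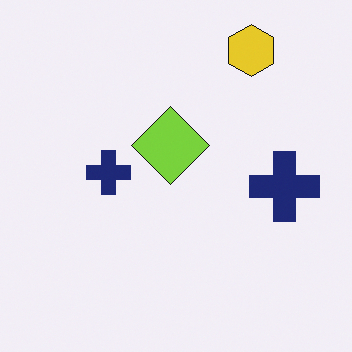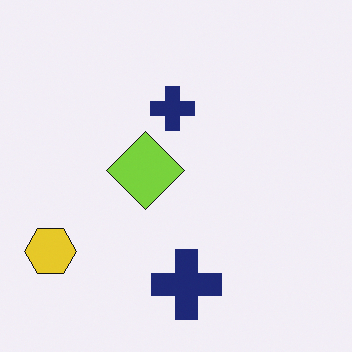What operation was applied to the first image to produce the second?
This is the original image transposed (reflected across the top-left ↔ bottom-right diagonal).

Shapes have swapped their row and column positions — what was in the top-right is now in the bottom-left — a diagonal reflection.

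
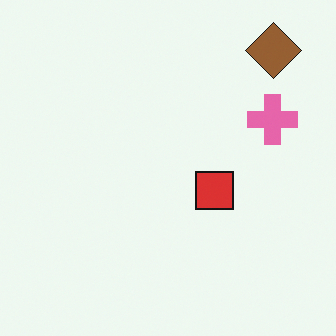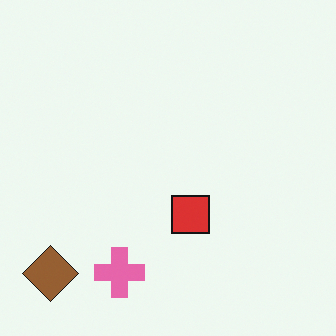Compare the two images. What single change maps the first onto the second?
The transformation is: transposed (reflected across the top-left ↔ bottom-right diagonal).

Shapes have swapped their row and column positions — what was in the top-right is now in the bottom-left — a diagonal reflection.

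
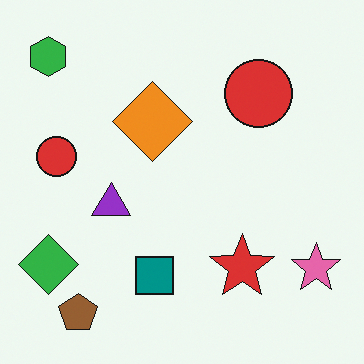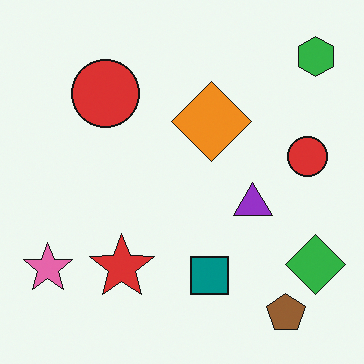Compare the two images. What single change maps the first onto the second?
This is the original image flipped horizontally (left ↔ right).

The green hexagon is in the top-left of the first image and the top-right of the second — shapes on opposite sides of the vertical midline have swapped in a mirror flip.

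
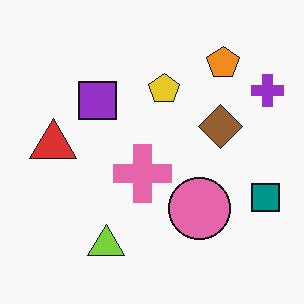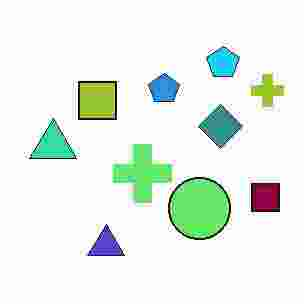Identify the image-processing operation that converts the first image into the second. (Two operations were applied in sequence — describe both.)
It was hue-shifted by a large amount, then degraded with heavy JPEG compression.

Every shape's color has rotated by the same amount around the hue wheel — a uniform hue shift. Blocky 8×8 compression artifacts appear around shape edges and the flat background shows ringing — characteristic JPEG degradation.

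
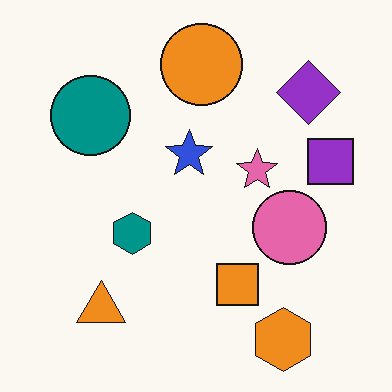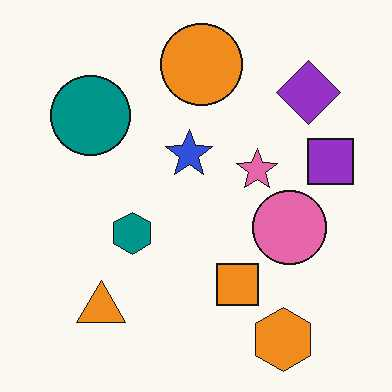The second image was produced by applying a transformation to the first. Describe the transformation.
JPEG-compressed with visible artifacts.

Blocky 8×8 compression artifacts appear around shape edges and the flat background shows ringing — characteristic JPEG degradation.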